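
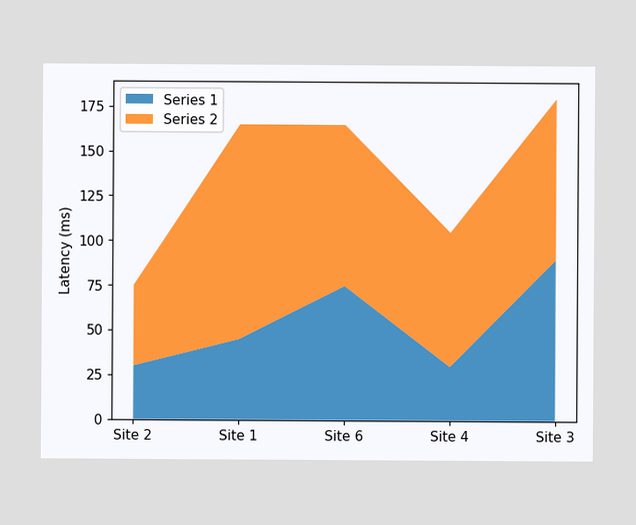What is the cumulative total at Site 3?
180ms

The stacked total at Site 3 reaches 180ms.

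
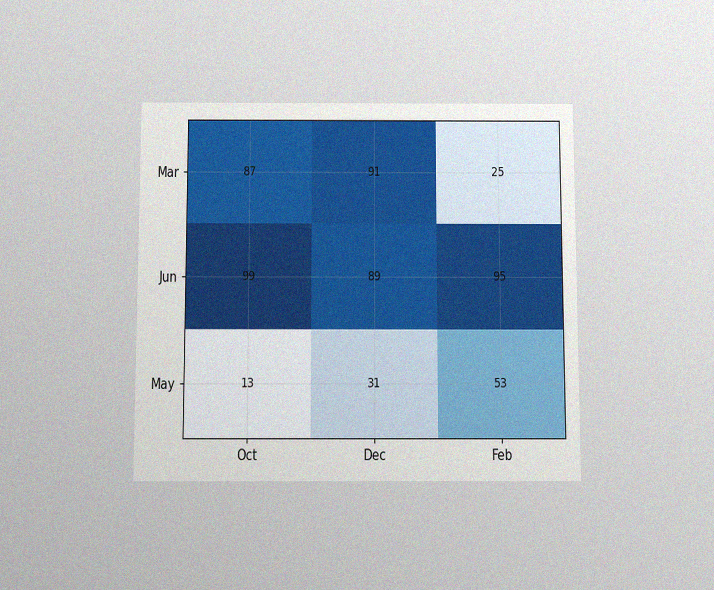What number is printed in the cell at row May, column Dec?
31

The chart is viewed slightly from below, with some photo noise. The (May, Dec) cell reads 31.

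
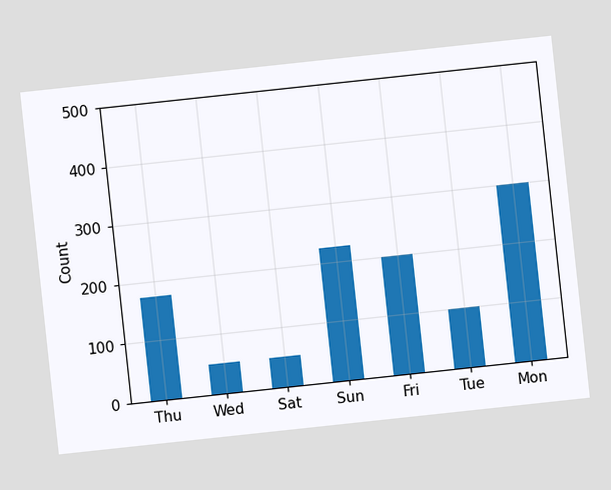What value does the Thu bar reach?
175

The chart is tilted about 6° counter-clockwise. Reading along the chart's y-axis, the Thu bar reaches 175.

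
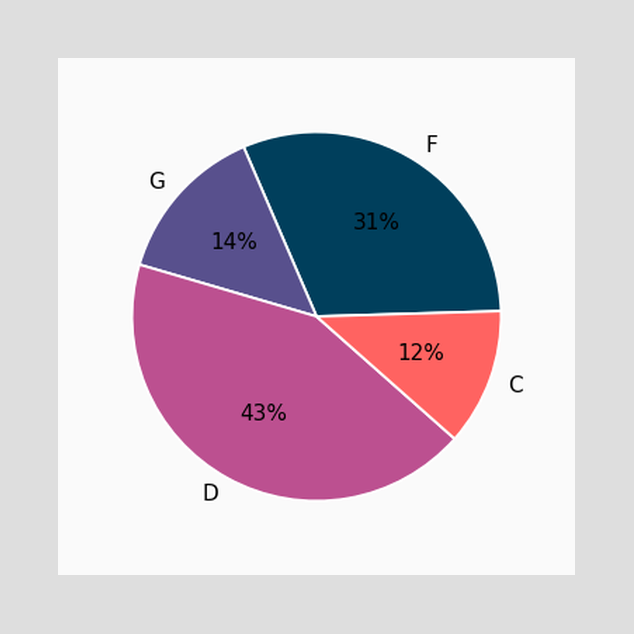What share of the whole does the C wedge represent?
12%

The C slice takes up 12% of the pie.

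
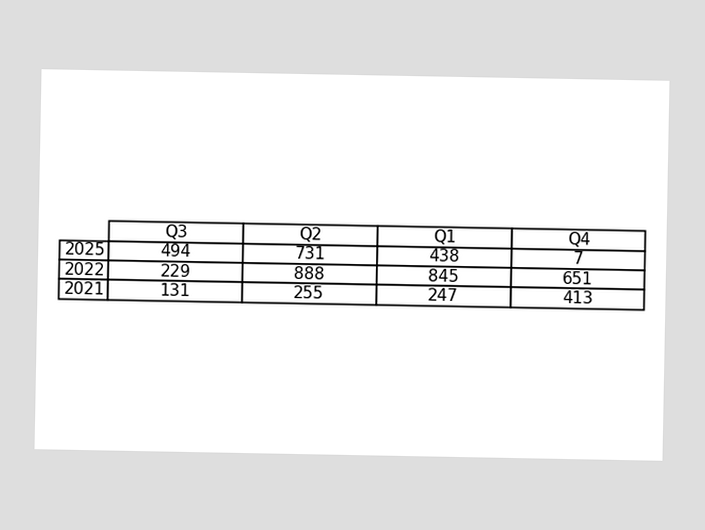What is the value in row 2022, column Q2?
The (2022, Q2) cell reads 888.

888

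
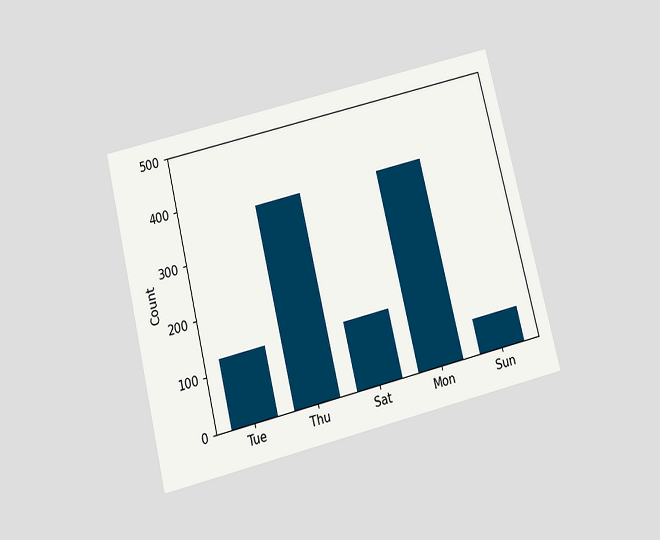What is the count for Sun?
62

The chart is tilted about 14° counter-clockwise and viewed slightly from below. Reading along the chart's y-axis, the Sun bar reaches 62.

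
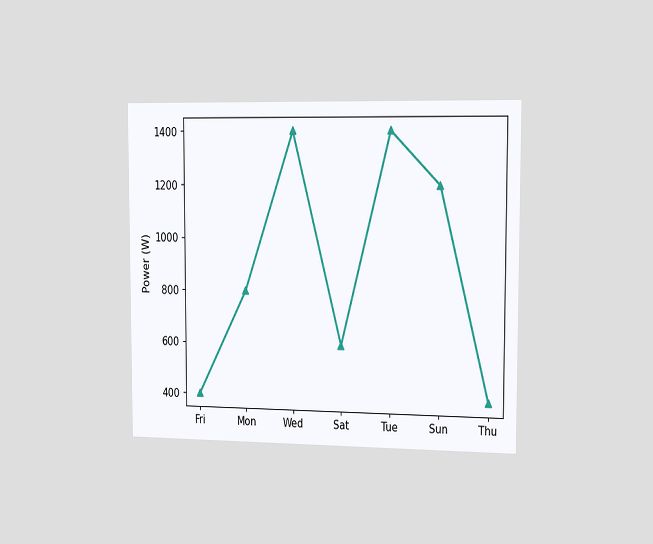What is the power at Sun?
1200W

The chart is viewed slightly from the right. At Sun, the line is at 1200W.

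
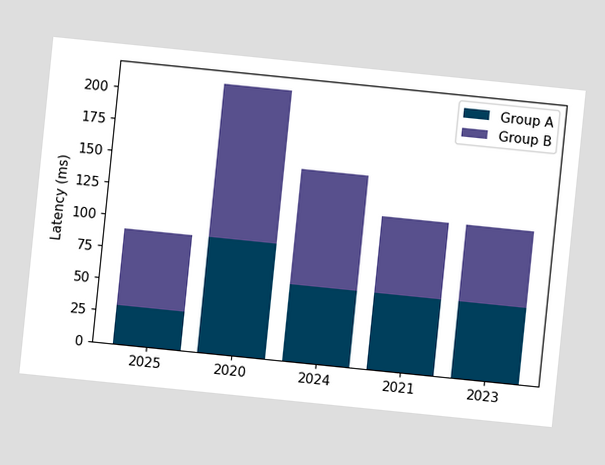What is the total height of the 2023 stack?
The chart is tilted about 6° clockwise. The 2023 stack's top reaches 120ms on the y-axis.

120ms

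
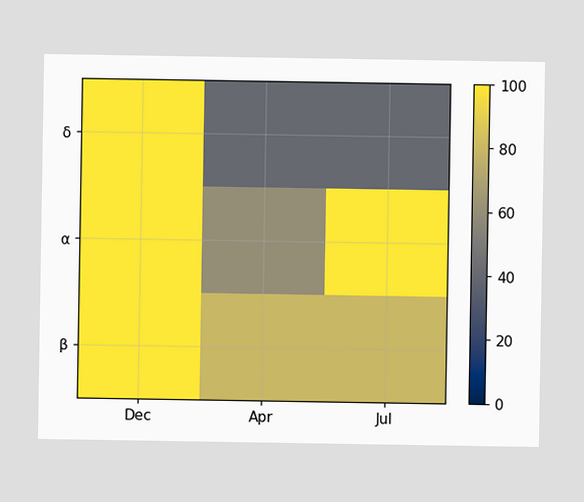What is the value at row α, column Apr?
Matching cell (α, Apr) against the colorbar gives 60.

60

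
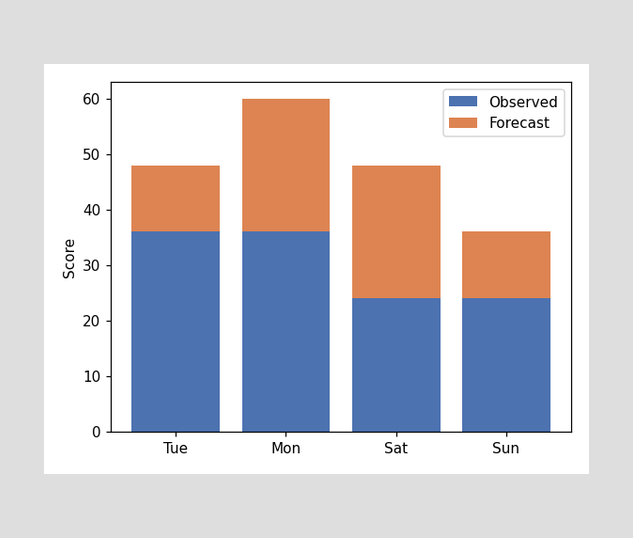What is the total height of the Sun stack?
The Sun stack's top reaches 36 on the y-axis.

36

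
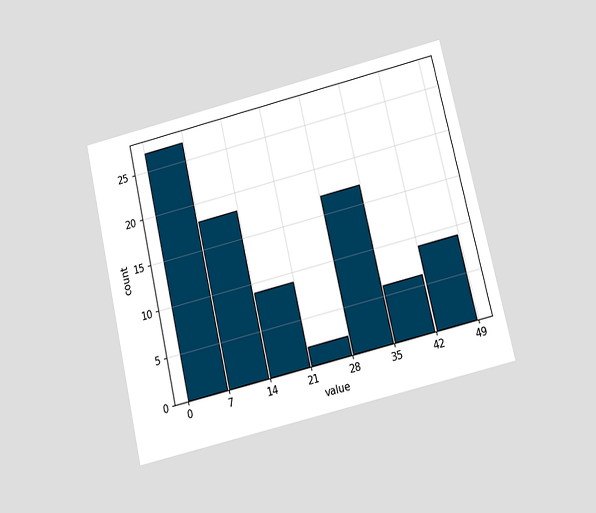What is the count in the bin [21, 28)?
The chart is tilted about 13° counter-clockwise and viewed slightly from below. The [21, 28) bin has height 2.

2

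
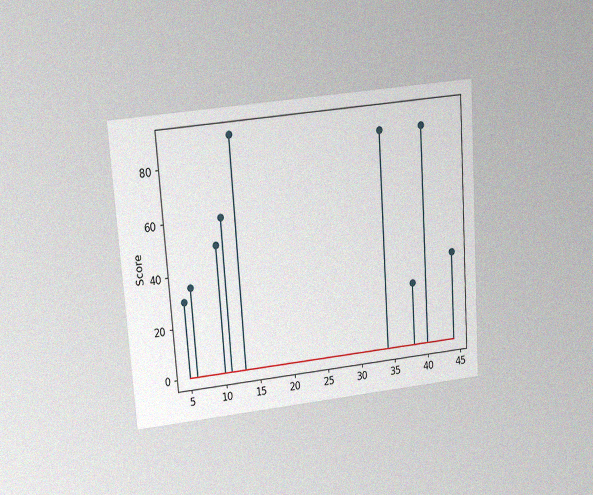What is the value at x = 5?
30

The chart is tilted about 4° counter-clockwise and viewed slightly from above, with some photo noise. The stem at x=5 reaches 30.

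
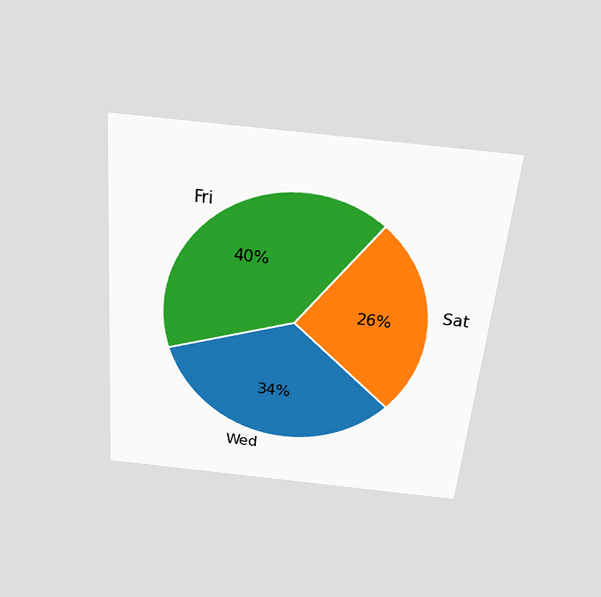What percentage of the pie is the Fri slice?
The chart is tilted about 5° clockwise and viewed slightly from above. The Fri slice takes up 40% of the pie.

40%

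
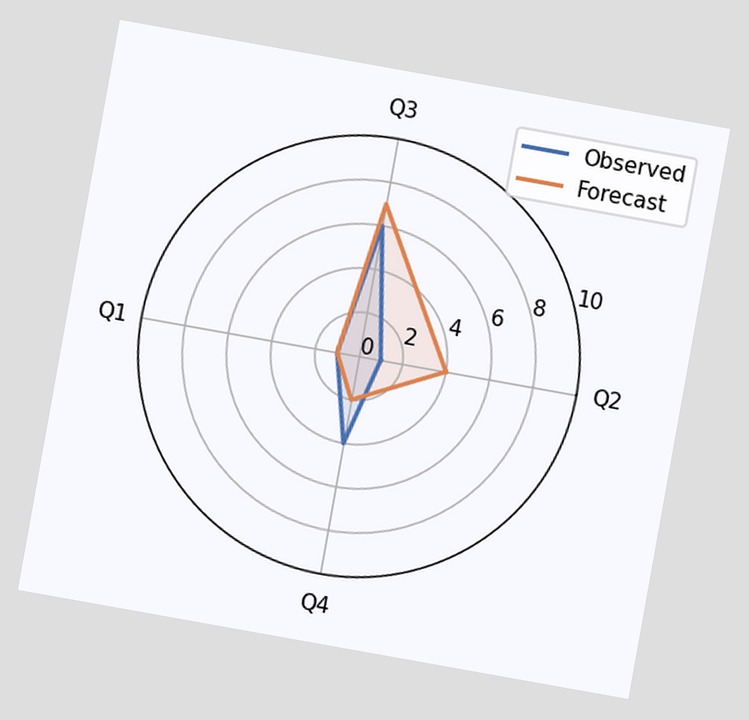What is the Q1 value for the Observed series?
The chart is tilted about 10° clockwise. On the Q1 axis, Observed reaches 1.

1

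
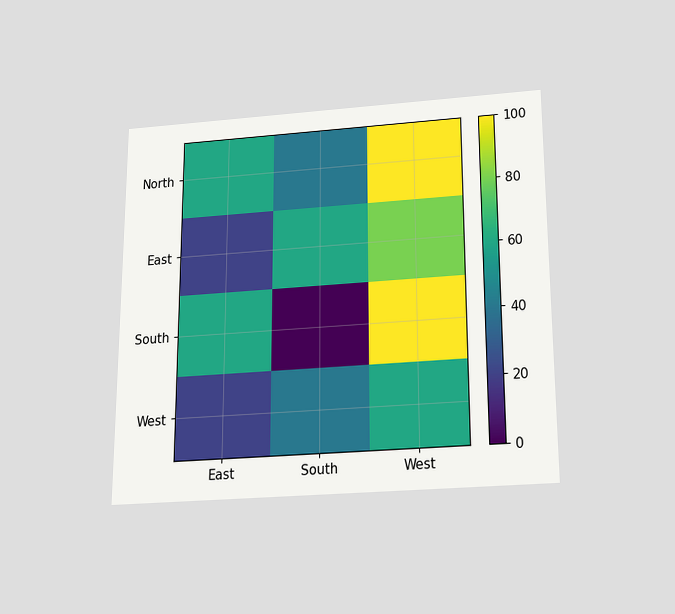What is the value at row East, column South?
60

The chart is viewed slightly from below. Matching cell (East, South) against the colorbar gives 60.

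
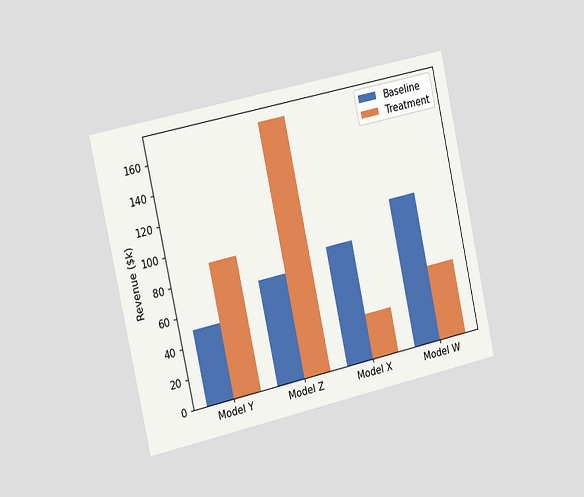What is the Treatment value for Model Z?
The chart is tilted about 12° counter-clockwise and viewed slightly from the left. The Treatment bar at Model Z reaches $170k on the y-axis.

$170k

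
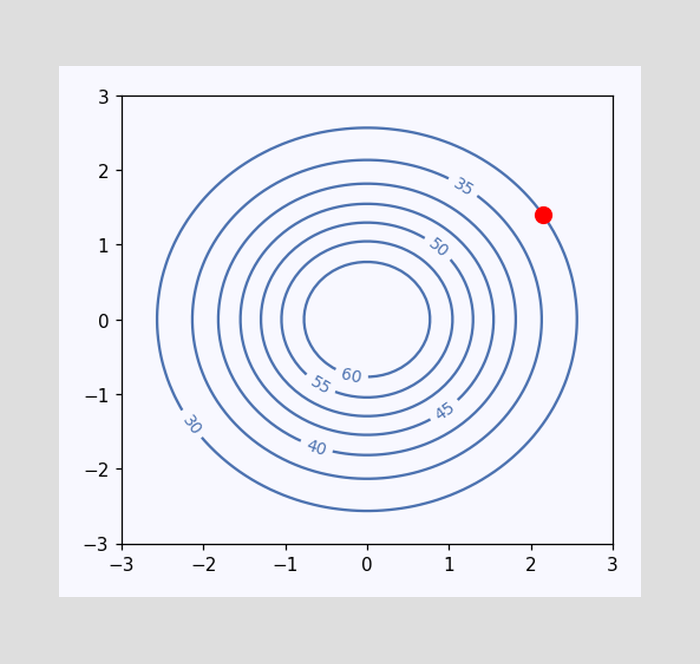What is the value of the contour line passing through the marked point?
The marked point sits on the contour labelled 30.

30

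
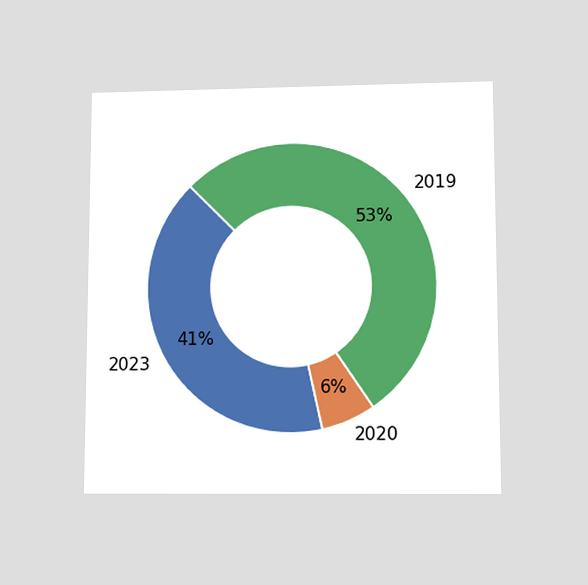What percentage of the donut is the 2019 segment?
53%

The chart is viewed slightly from below. The 2019 segment takes up 53% of the ring.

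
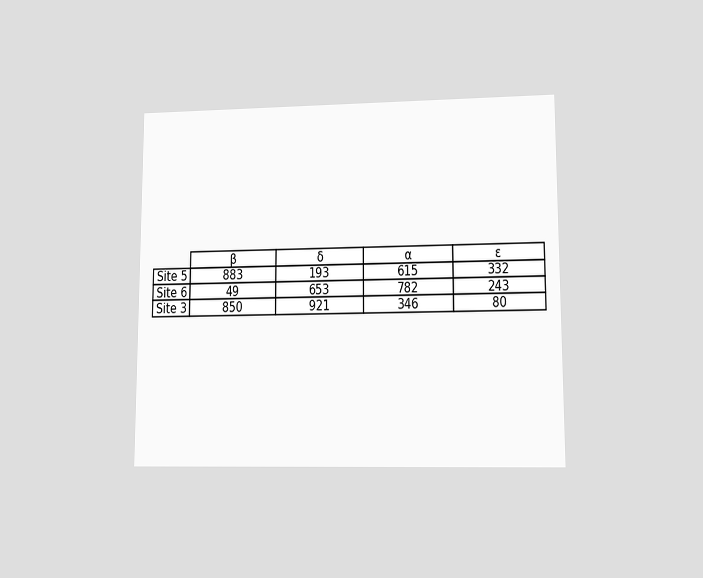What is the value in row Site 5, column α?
615

The chart is viewed at a slight angle. The (Site 5, α) cell reads 615.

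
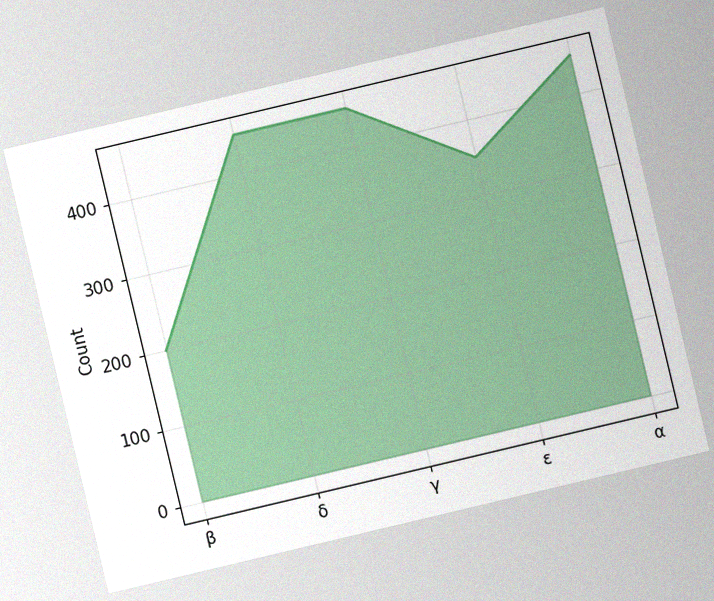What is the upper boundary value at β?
200

The chart is tilted about 13° counter-clockwise, with some photo noise. At β the upper boundary is at 200.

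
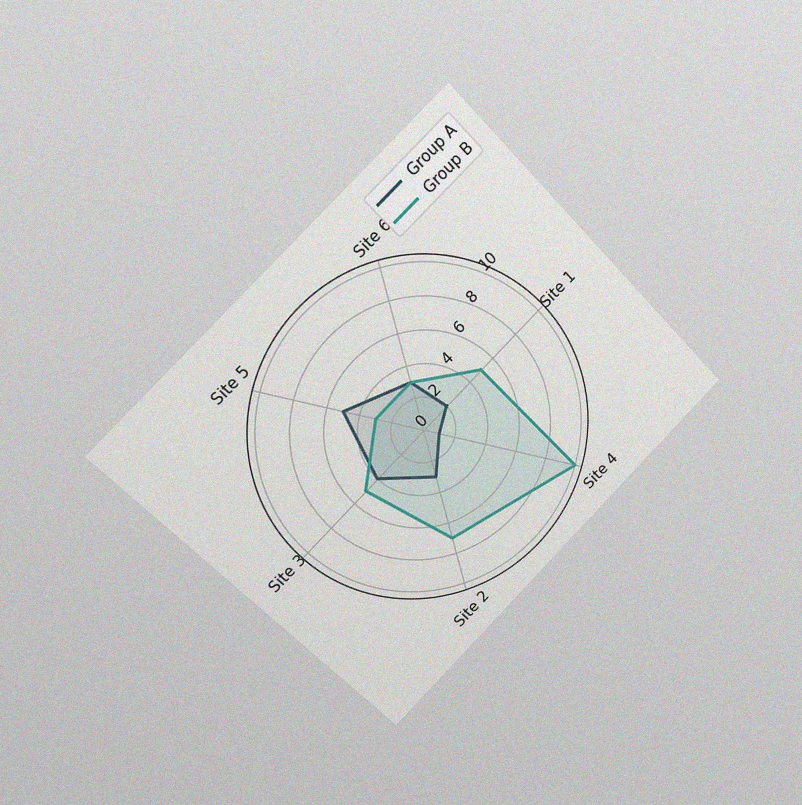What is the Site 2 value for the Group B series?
7

The chart is tilted about 45° counter-clockwise and viewed slightly from the left, with some photo noise. On the Site 2 axis, Group B reaches 7.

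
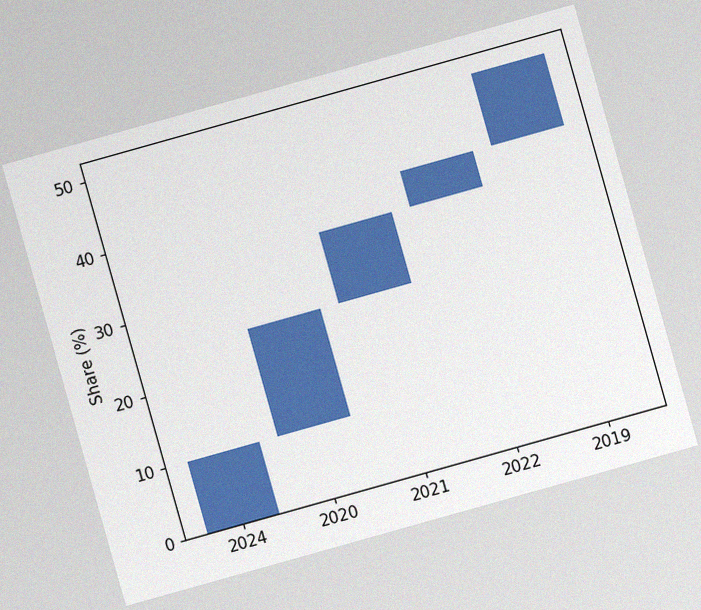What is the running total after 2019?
The chart is tilted about 16° counter-clockwise, with some photo noise. After 2019 the running total reaches 50%.

50%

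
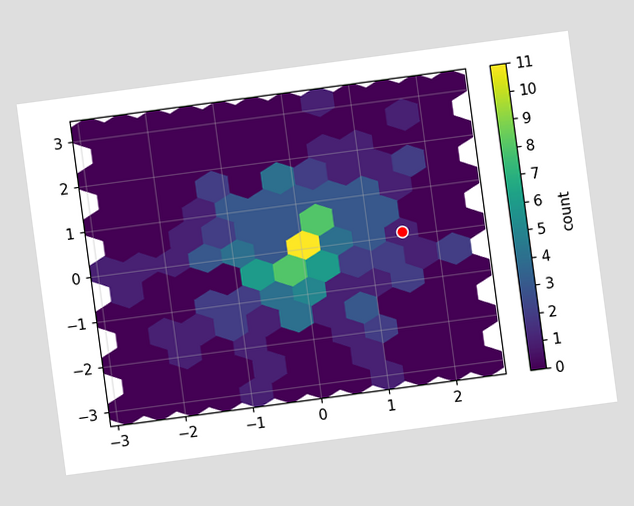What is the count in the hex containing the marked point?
1

The chart is tilted about 8° counter-clockwise. The marked hex reads 1 on the colorbar.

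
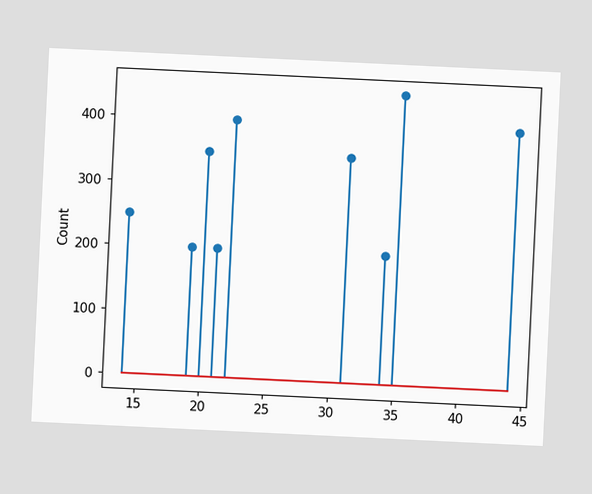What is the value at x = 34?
The chart is tilted about 3° clockwise. The stem at x=34 reaches 200.

200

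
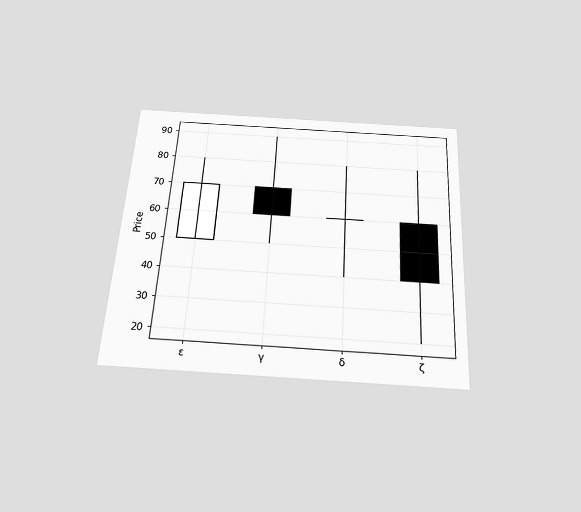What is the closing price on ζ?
40

The chart is tilted about 3° clockwise and viewed slightly from below. The ζ candle closes at 40.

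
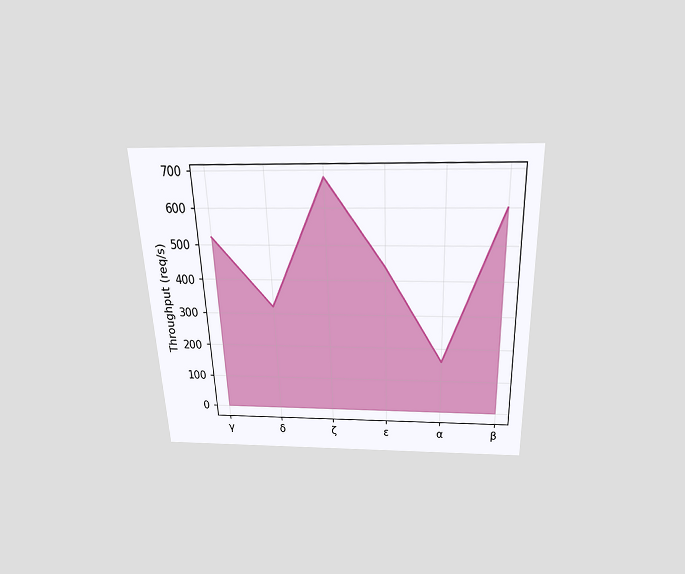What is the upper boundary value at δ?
The chart is tilted about 2° counter-clockwise and viewed slightly from above. At δ the upper boundary is at 320req/s.

320req/s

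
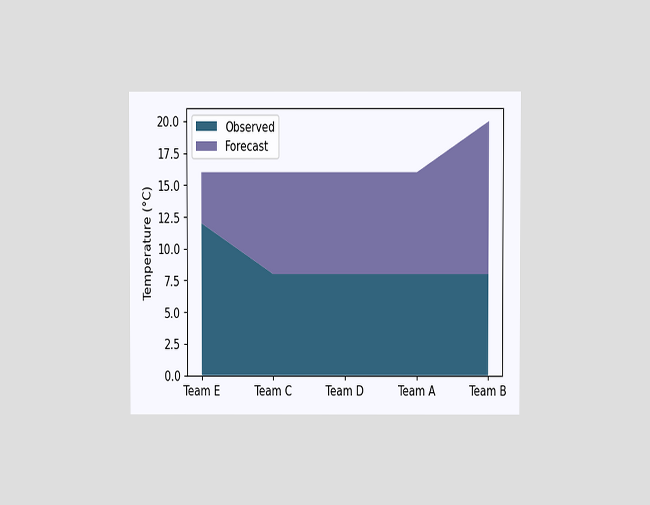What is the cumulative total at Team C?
The chart is viewed at a slight angle. The stacked total at Team C reaches 16°C.

16°C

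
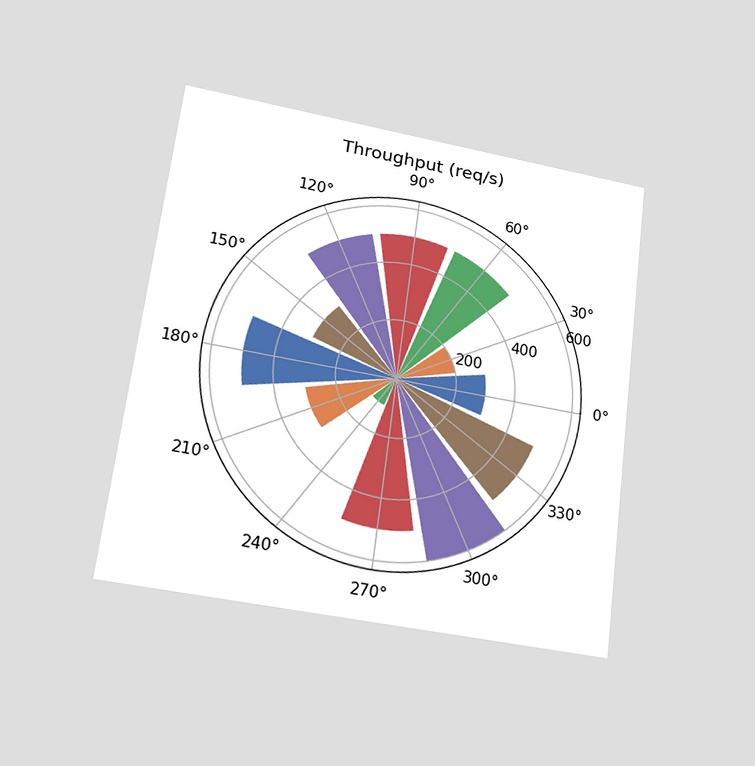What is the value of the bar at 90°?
500req/s

The chart is tilted about 7° clockwise and viewed at a slight angle. The bar at 90° reaches 500req/s on the radial axis.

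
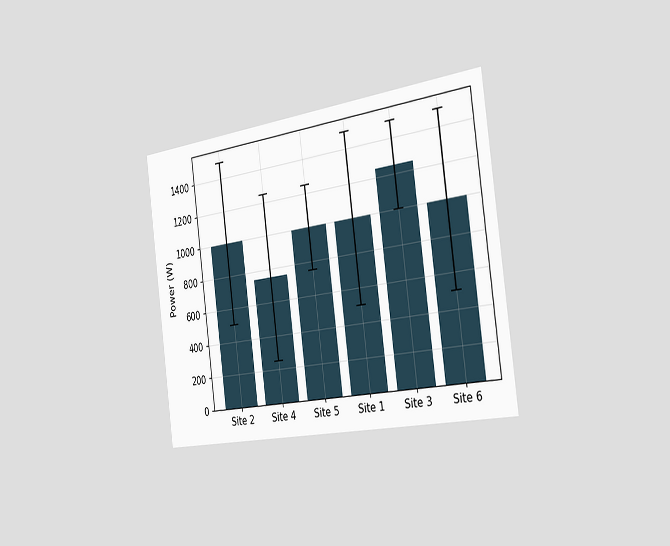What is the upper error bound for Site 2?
1500W

The chart is tilted about 8° counter-clockwise and viewed slightly from the right. The Site 2 bar's upper whisker reaches 1500W.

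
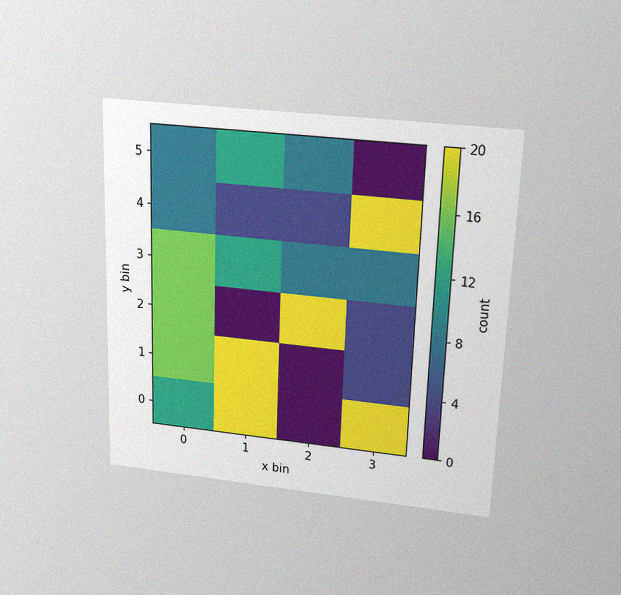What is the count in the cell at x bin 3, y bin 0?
The chart is viewed slightly from above, with some photo noise. Matching the cell (3, 0) against the colorbar gives 20.

20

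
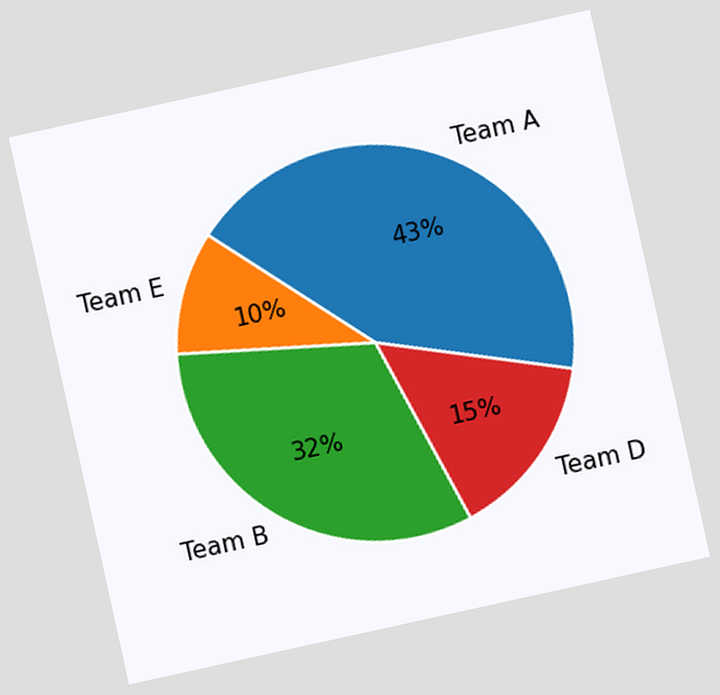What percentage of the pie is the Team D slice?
15%

The chart is tilted about 12° counter-clockwise. The Team D slice takes up 15% of the pie.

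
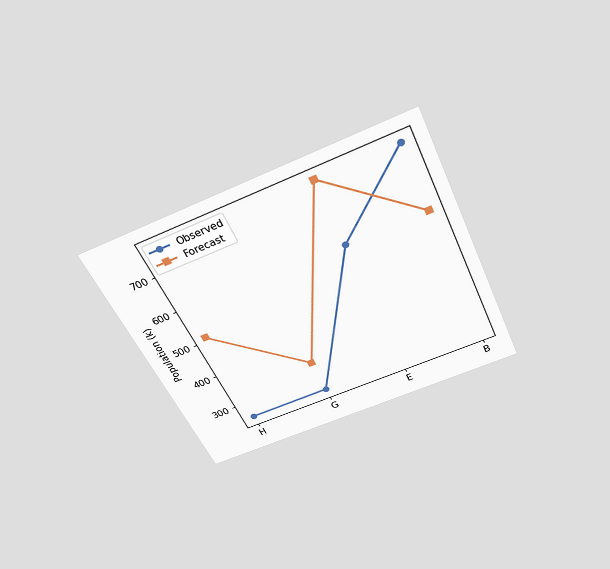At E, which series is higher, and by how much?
The chart is tilted about 24° counter-clockwise and viewed slightly from above. At E, Forecast sits above the other line by 170k.

Forecast, by 170k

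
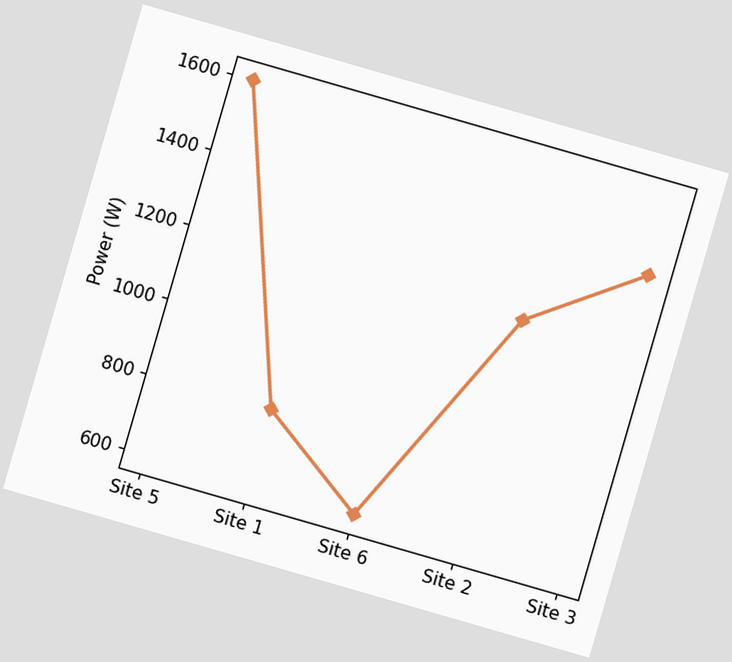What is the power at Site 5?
1600W

The chart is tilted about 16° clockwise. At Site 5, the line is at 1600W.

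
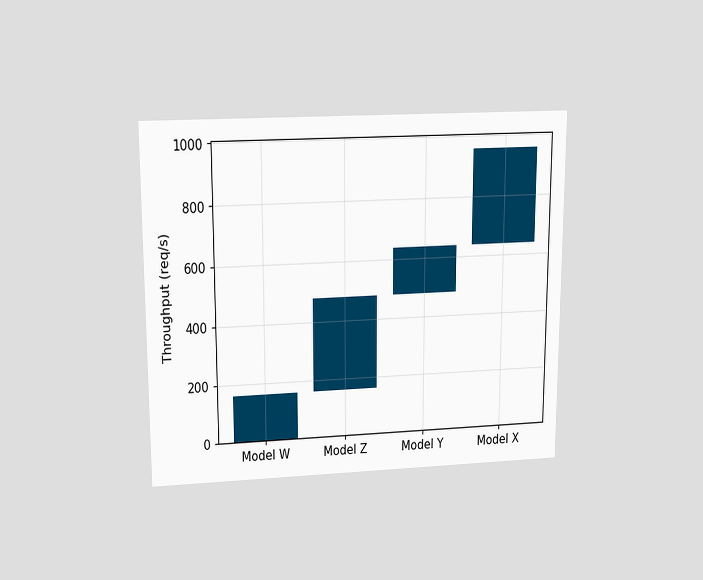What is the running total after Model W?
160req/s

The chart is viewed slightly from above. After Model W the running total reaches 160req/s.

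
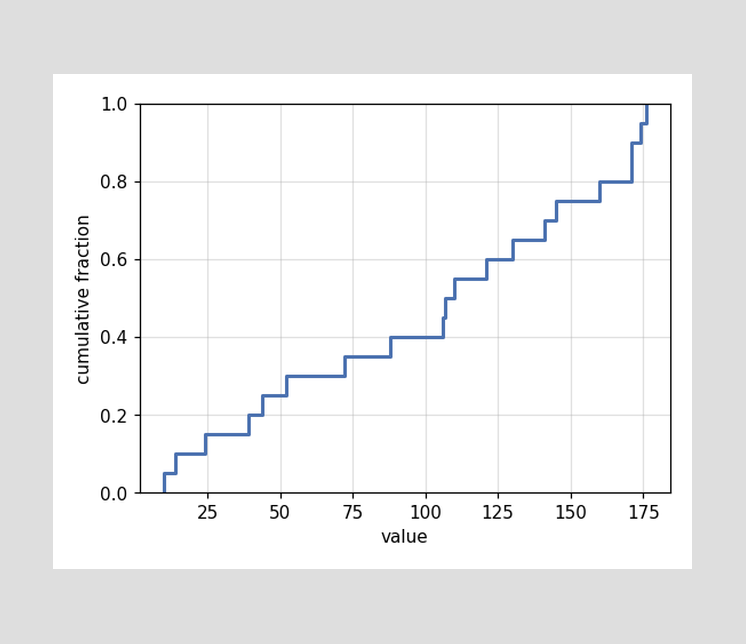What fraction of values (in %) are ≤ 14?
10%

At x=14 the ECDF step is at 10%.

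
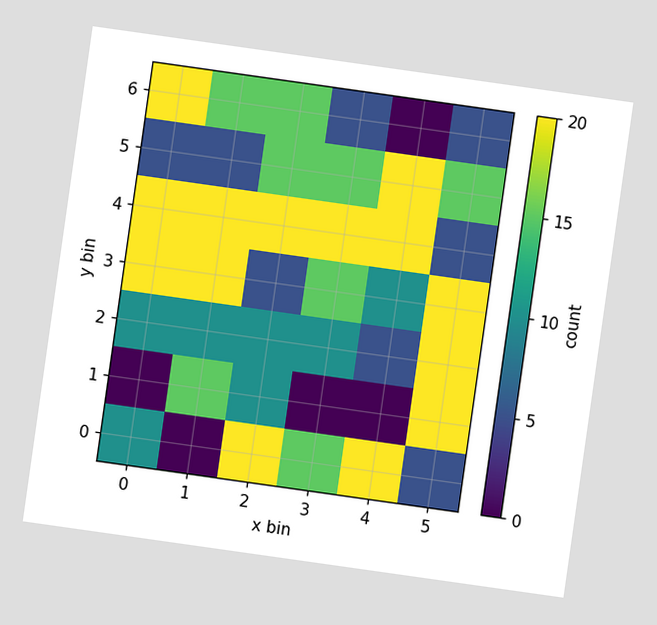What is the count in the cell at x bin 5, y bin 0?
The chart is tilted about 8° clockwise. Matching the cell (5, 0) against the colorbar gives 5.

5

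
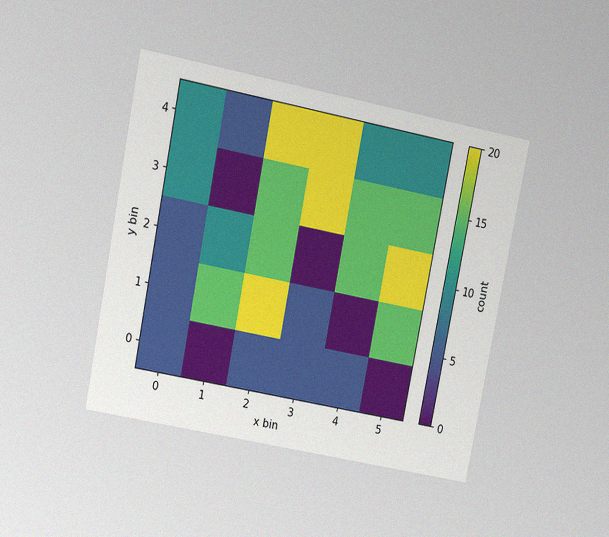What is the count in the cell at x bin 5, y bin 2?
20

The chart is tilted about 11° clockwise and viewed at a slight angle, with some photo noise. Matching the cell (5, 2) against the colorbar gives 20.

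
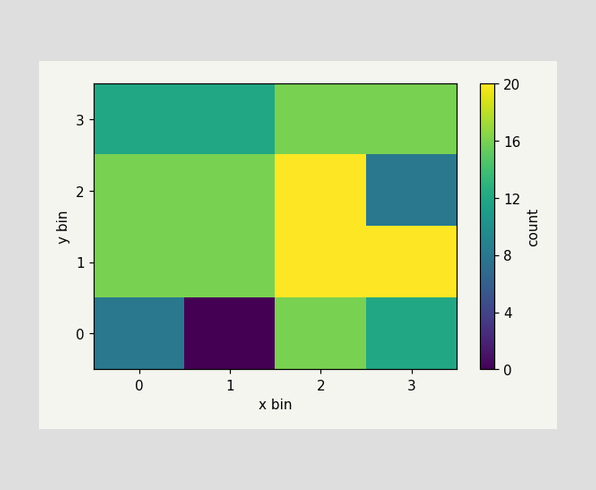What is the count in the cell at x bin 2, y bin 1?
Matching the cell (2, 1) against the colorbar gives 20.

20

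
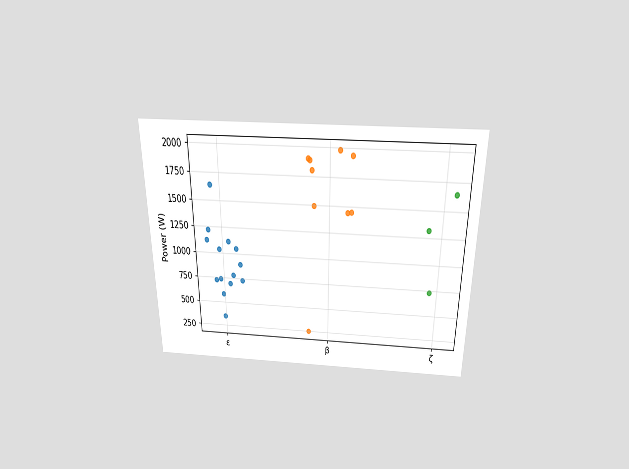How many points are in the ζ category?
The chart is viewed slightly from above. Counting the markers in the ζ column gives 3.

3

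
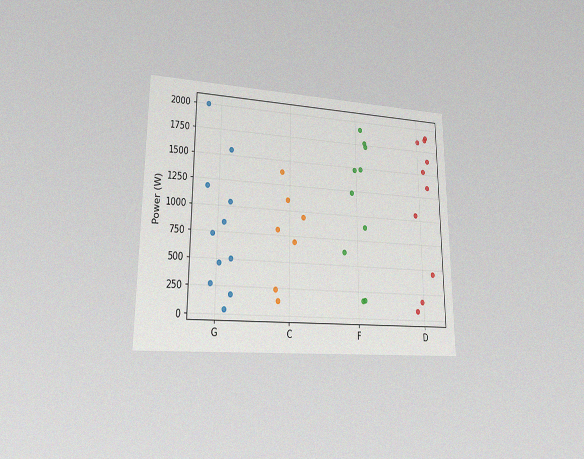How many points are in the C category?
7

The chart is viewed at a slight angle, with some photo noise. Counting the markers in the C column gives 7.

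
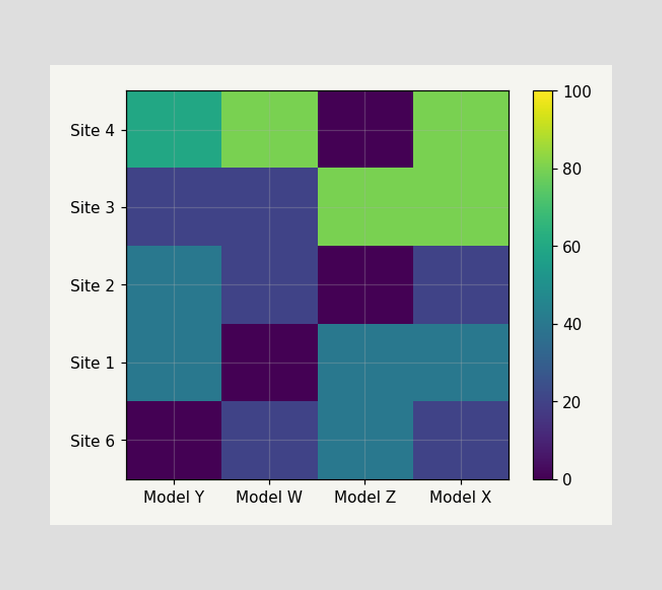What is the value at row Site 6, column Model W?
Matching cell (Site 6, Model W) against the colorbar gives 20.

20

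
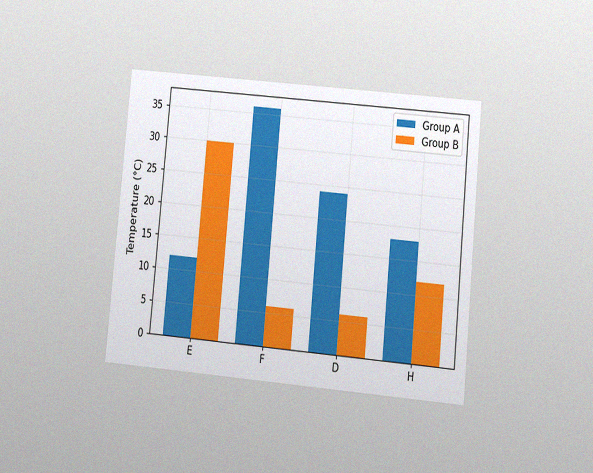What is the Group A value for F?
The chart is tilted about 5° clockwise and viewed at a slight angle, with some photo noise. The Group A bar at F reaches 36°C on the y-axis.

36°C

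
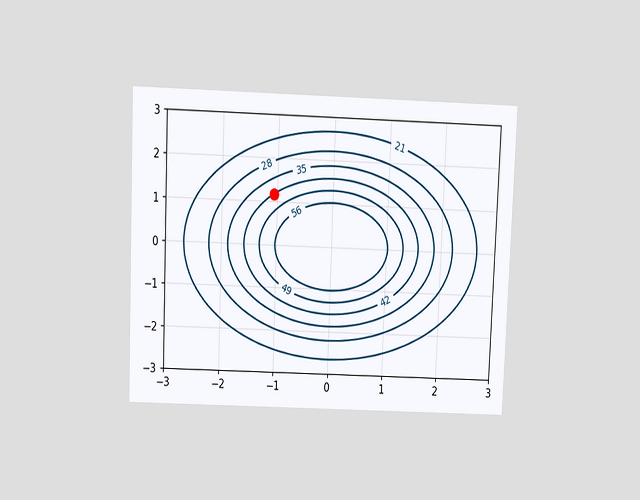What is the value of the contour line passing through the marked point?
42

The chart is tilted about 2° clockwise and viewed slightly from above. The marked point sits on the contour labelled 42.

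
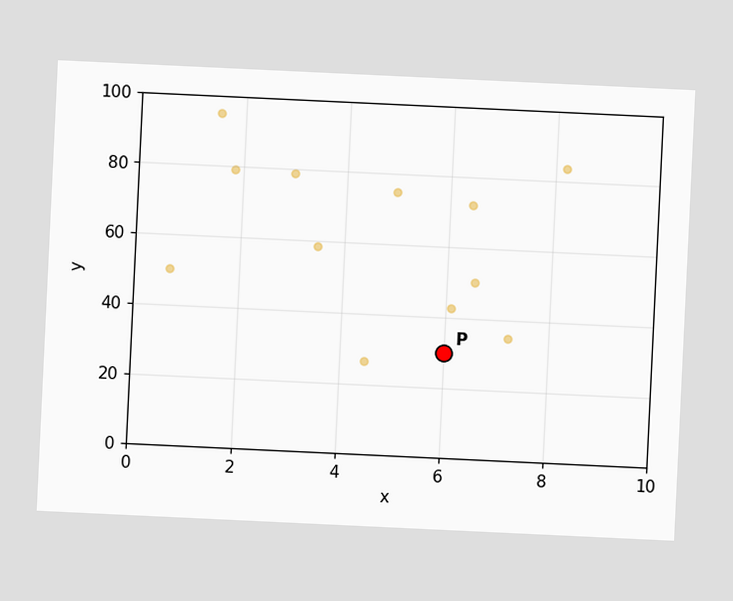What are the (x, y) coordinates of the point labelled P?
(6, 30)

The chart is tilted about 3° clockwise. Following the gridlines from P to each axis, P sits at (6, 30).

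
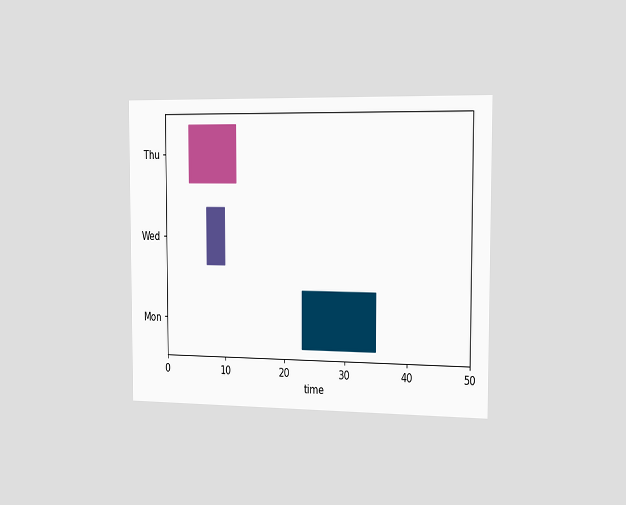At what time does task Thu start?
4

The chart is viewed slightly from the right. The Thu bar begins at t=4.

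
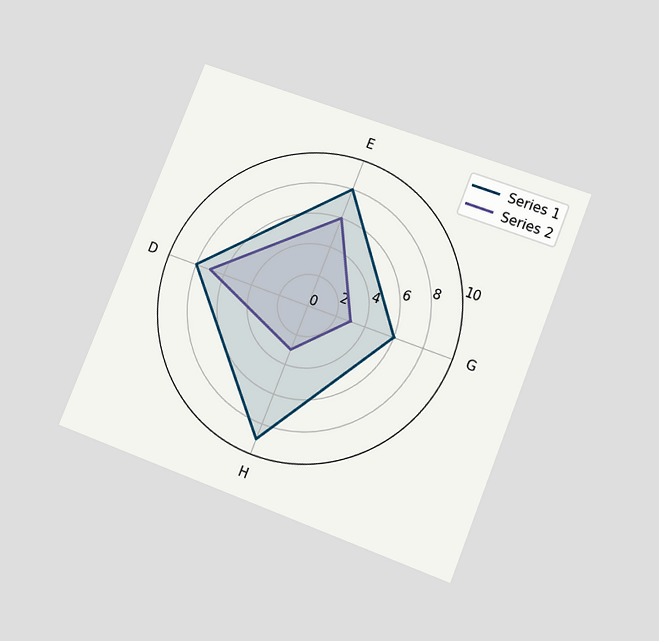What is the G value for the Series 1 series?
The chart is tilted about 22° clockwise and viewed slightly from below. On the G axis, Series 1 reaches 6.

6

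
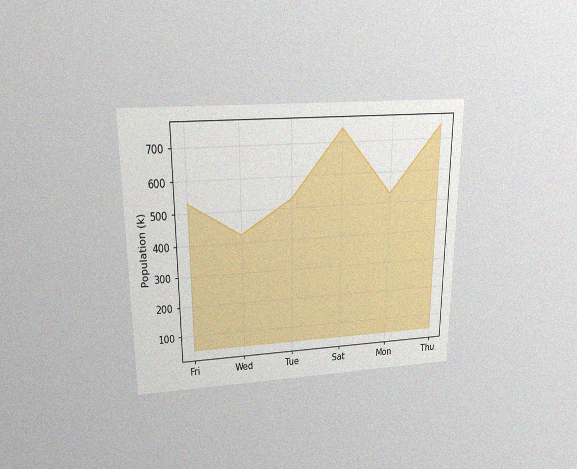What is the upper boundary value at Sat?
742k

The chart is viewed slightly from above, with some photo noise. At Sat the upper boundary is at 742k.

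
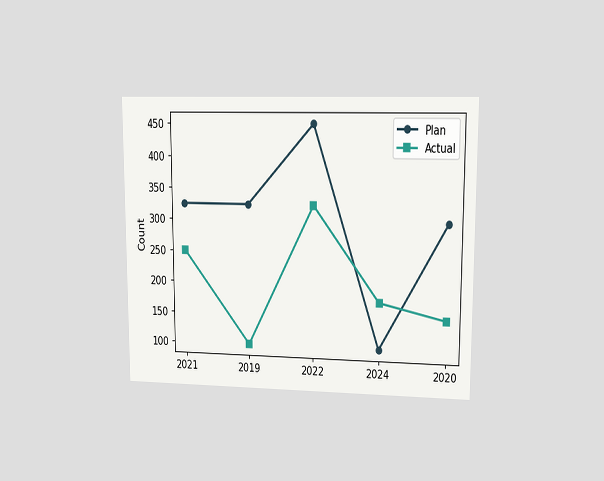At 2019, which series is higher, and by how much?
Plan, by 225

The chart is viewed at a slight angle. At 2019, Plan sits above the other line by 225.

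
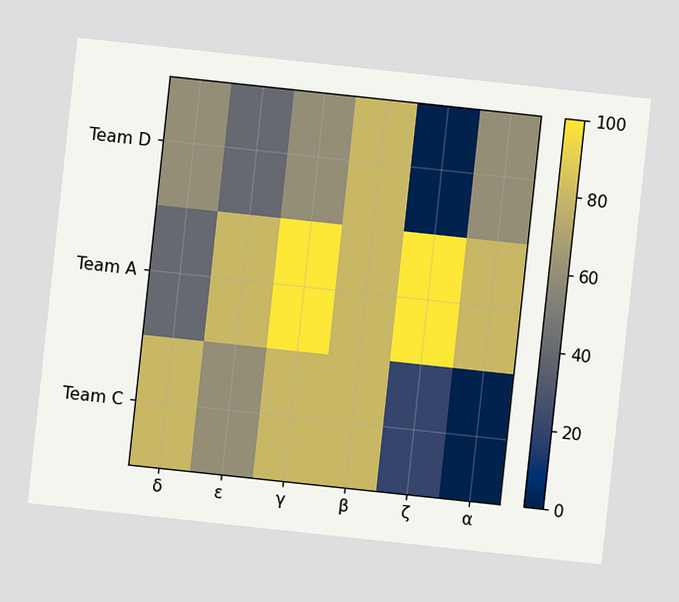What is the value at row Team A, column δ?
40

The chart is tilted about 6° clockwise. Matching cell (Team A, δ) against the colorbar gives 40.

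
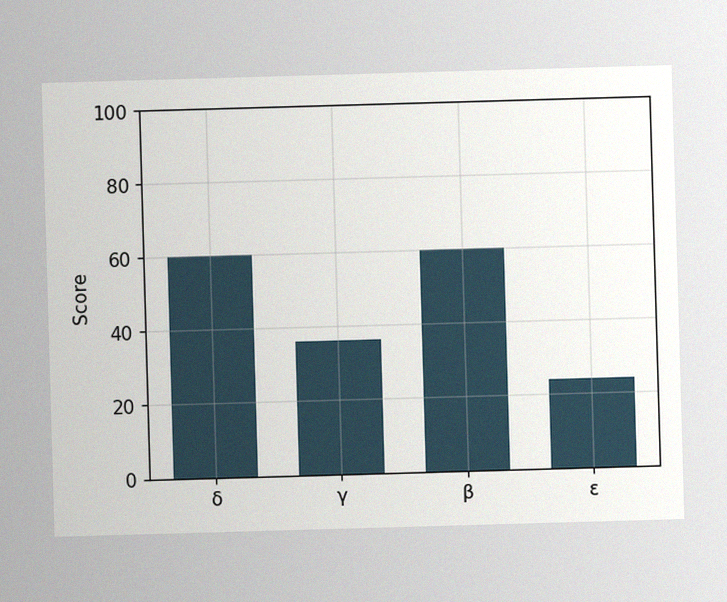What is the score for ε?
The image has some photo noise and uneven lighting. Reading along the chart's y-axis, the ε bar reaches 24.

24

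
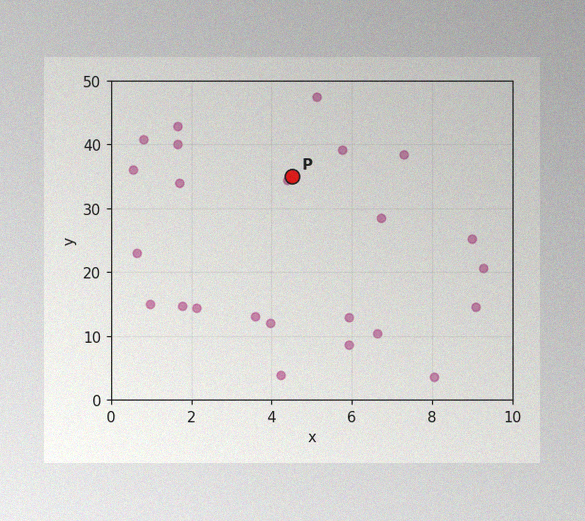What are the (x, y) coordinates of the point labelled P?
The image has some photo noise and uneven lighting. Following the gridlines from P to each axis, P sits at (4.5, 35).

(4.5, 35)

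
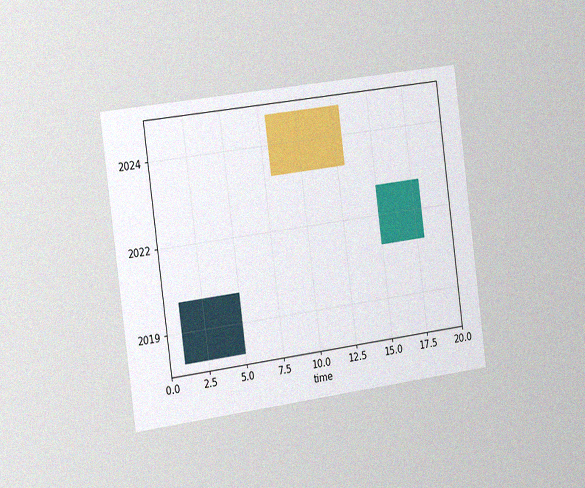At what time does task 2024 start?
8

The chart is tilted about 8° counter-clockwise and viewed slightly from the left, with some photo noise. The 2024 bar begins at t=8.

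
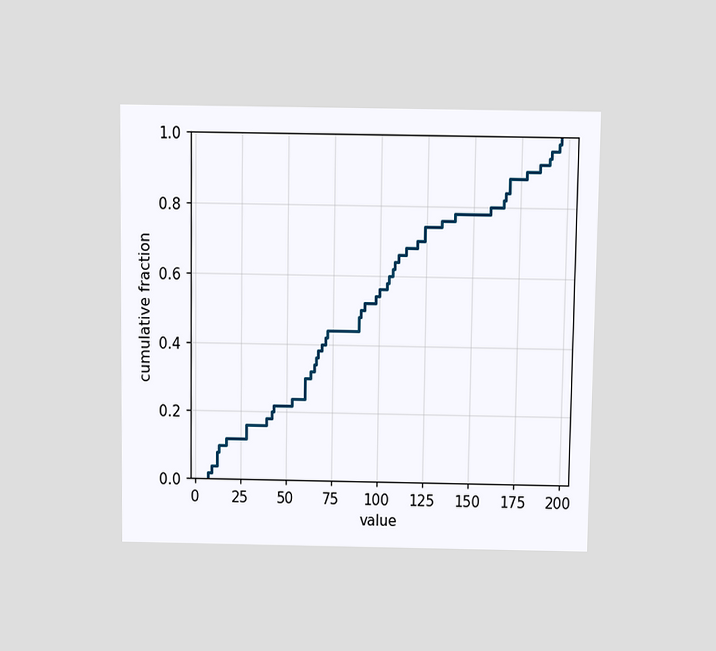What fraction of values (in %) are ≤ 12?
The chart is viewed slightly from above. At x=12 the ECDF step is at 8%.

8%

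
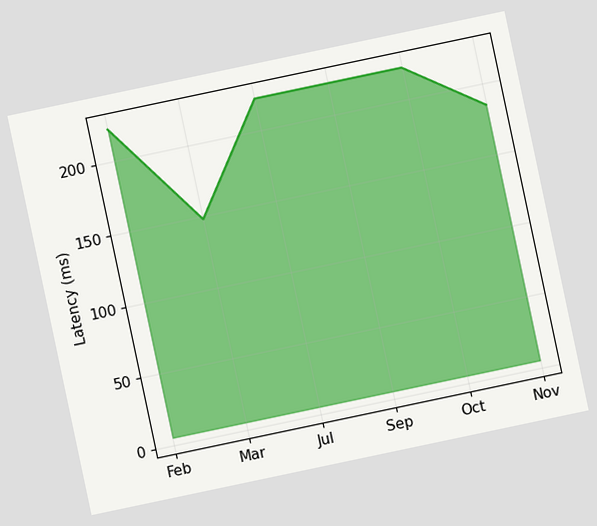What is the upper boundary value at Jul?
The chart is tilted about 12° counter-clockwise. At Jul the upper boundary is at 222ms.

222ms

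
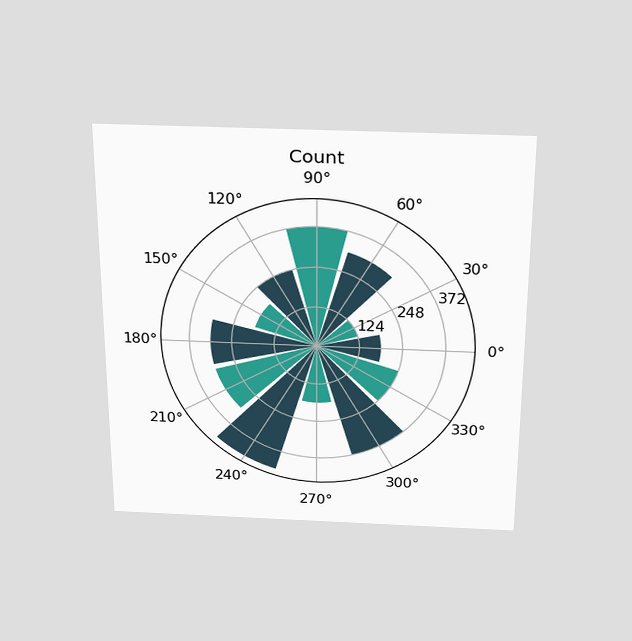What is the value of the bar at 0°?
186

The chart is viewed slightly from above. The bar at 0° reaches 186 on the radial axis.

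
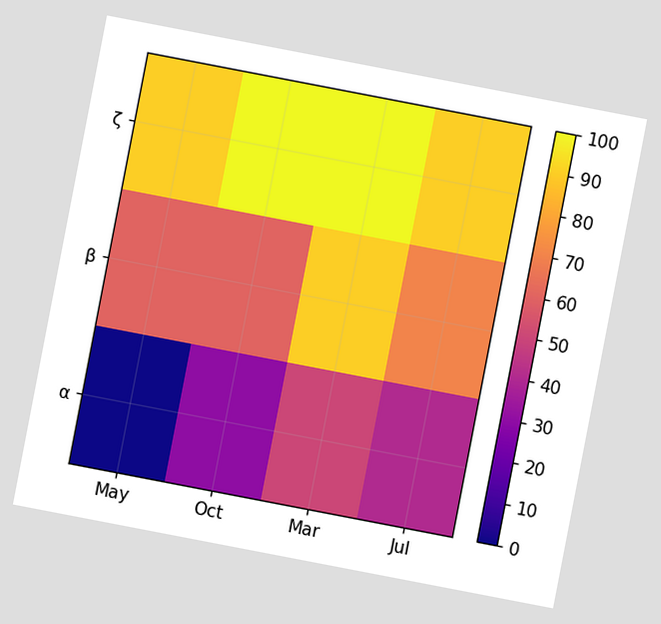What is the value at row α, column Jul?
The chart is tilted about 11° clockwise. Matching cell (α, Jul) against the colorbar gives 40.

40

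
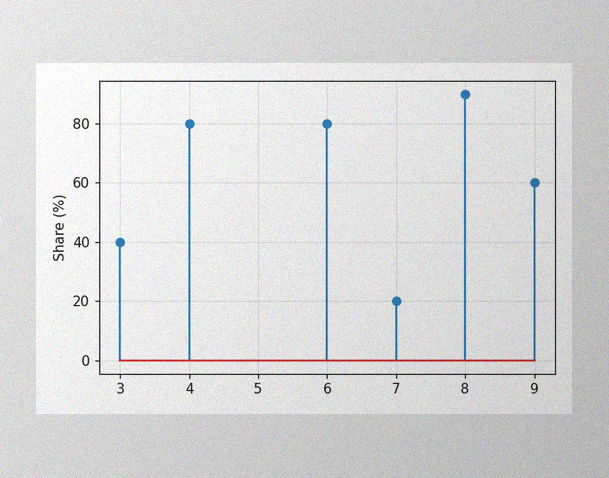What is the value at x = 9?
60%

The image has some photo noise and uneven lighting. The stem at x=9 reaches 60%.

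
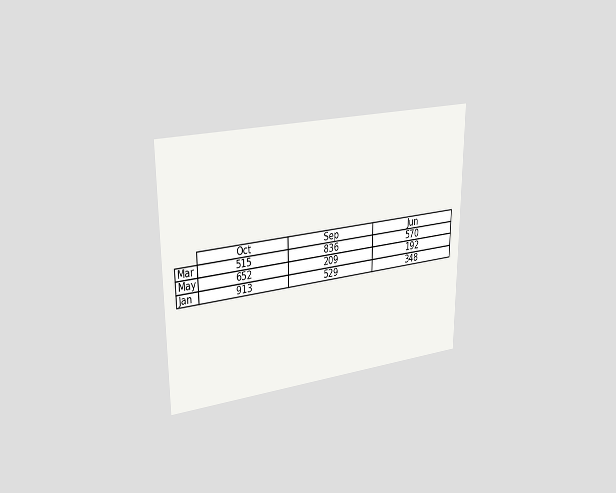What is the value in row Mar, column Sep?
836

The chart is viewed slightly from the left. The (Mar, Sep) cell reads 836.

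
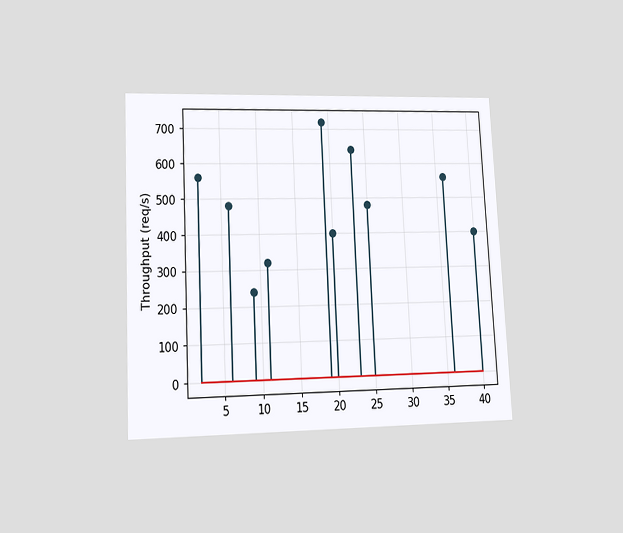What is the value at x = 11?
The chart is tilted about 3° counter-clockwise and viewed at a slight angle. The stem at x=11 reaches 320req/s.

320req/s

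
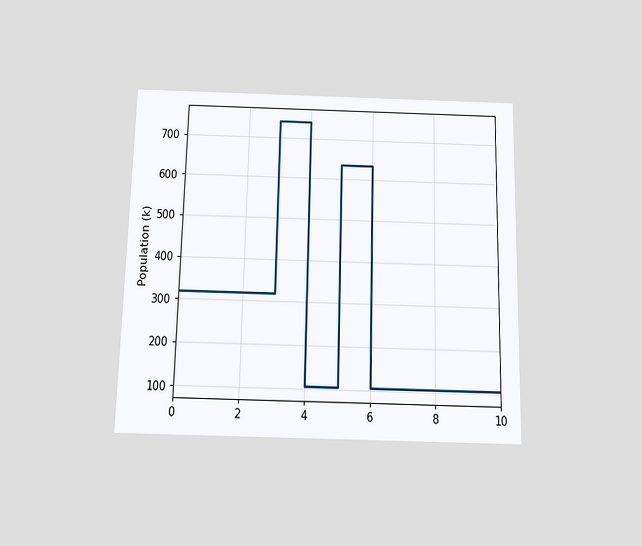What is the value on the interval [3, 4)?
The chart is viewed slightly from below. On [3, 4) the step sits at 742k.

742k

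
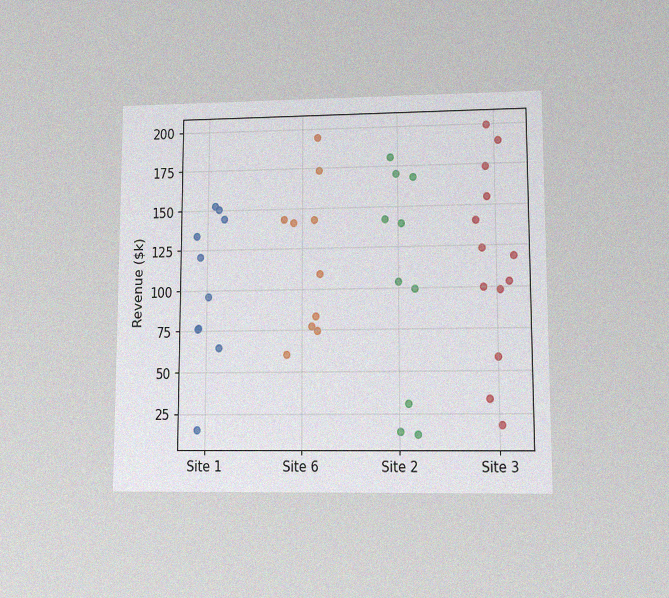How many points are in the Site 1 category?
10

The chart is viewed at a slight angle, with some photo noise. Counting the markers in the Site 1 column gives 10.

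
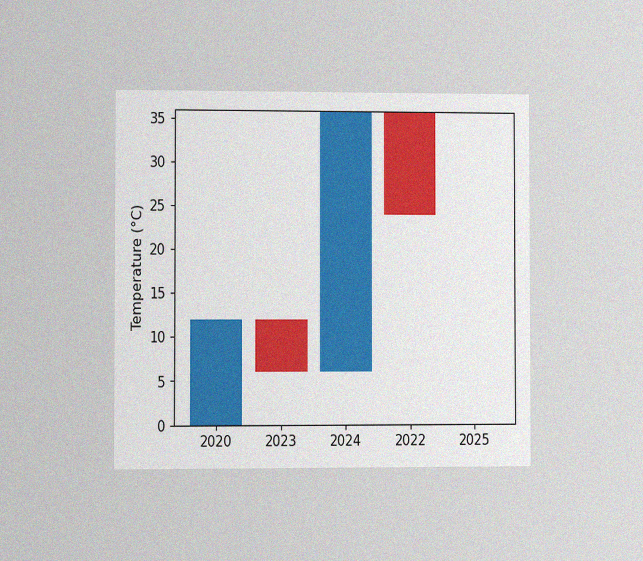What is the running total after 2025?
The chart is viewed at a slight angle, with some photo noise. After 2025 the running total reaches 24°C.

24°C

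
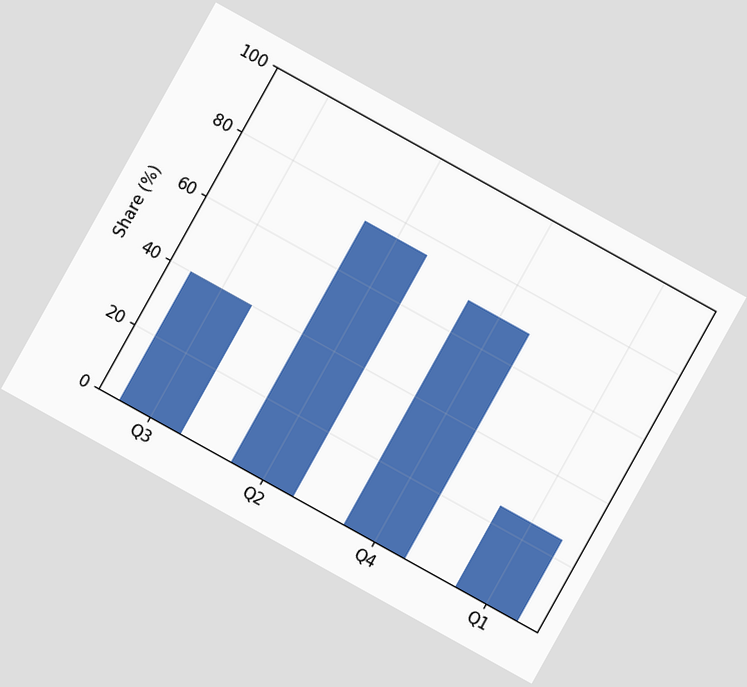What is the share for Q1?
25%

The chart is tilted about 29° clockwise. Reading along the chart's y-axis, the Q1 bar reaches 25%.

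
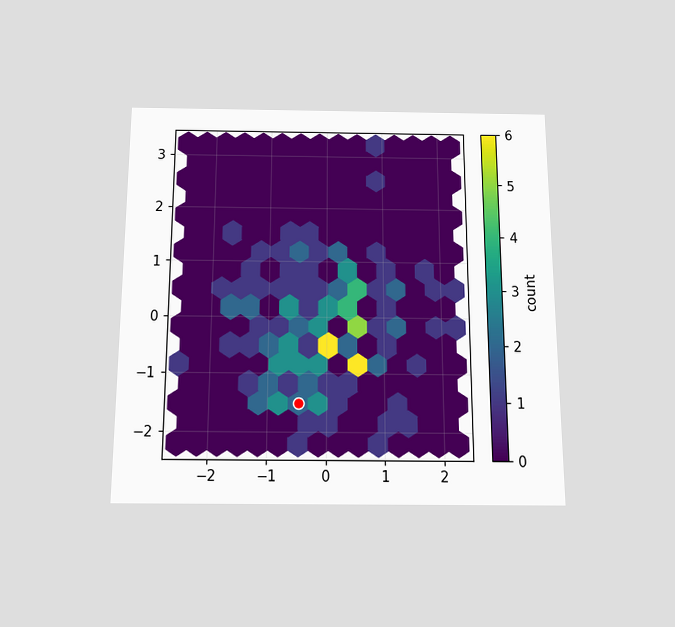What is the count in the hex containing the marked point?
The chart is viewed slightly from below. The marked hex reads 2 on the colorbar.

2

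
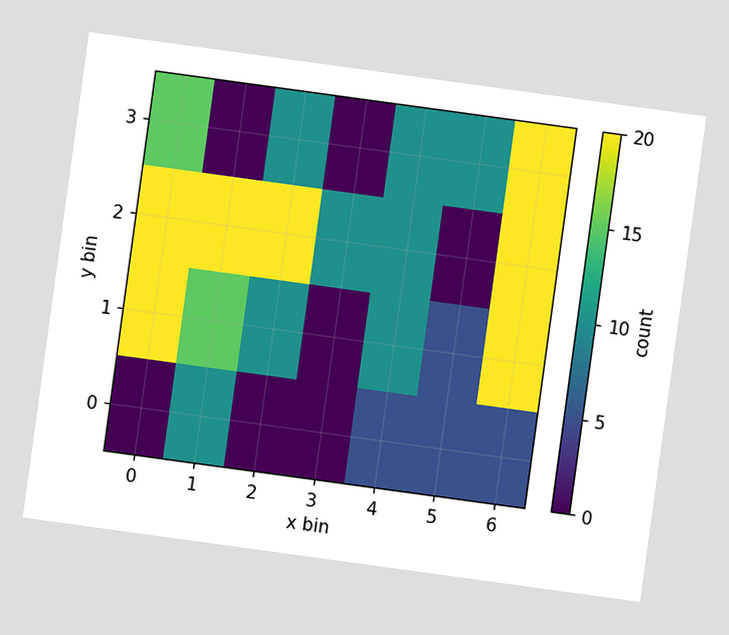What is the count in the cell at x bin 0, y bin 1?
The chart is tilted about 8° clockwise. Matching the cell (0, 1) against the colorbar gives 20.

20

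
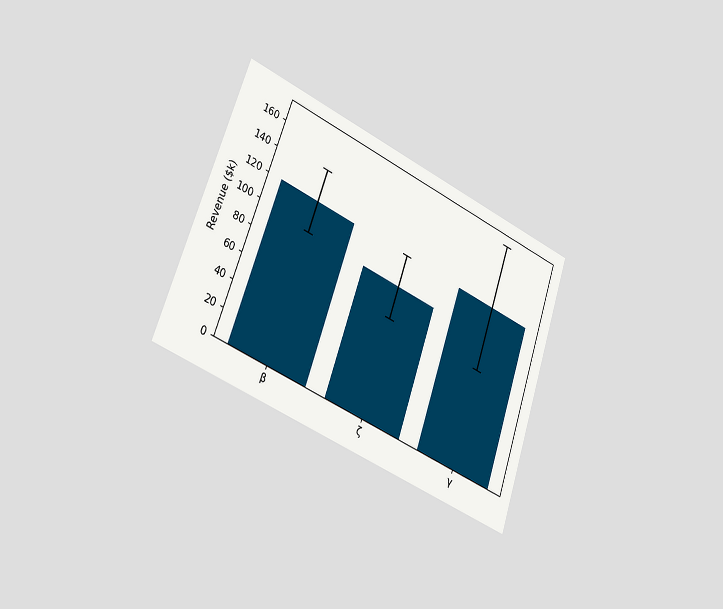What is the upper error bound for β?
The chart is tilted about 19° clockwise and viewed slightly from the left. The β bar's upper whisker reaches $144k.

$144k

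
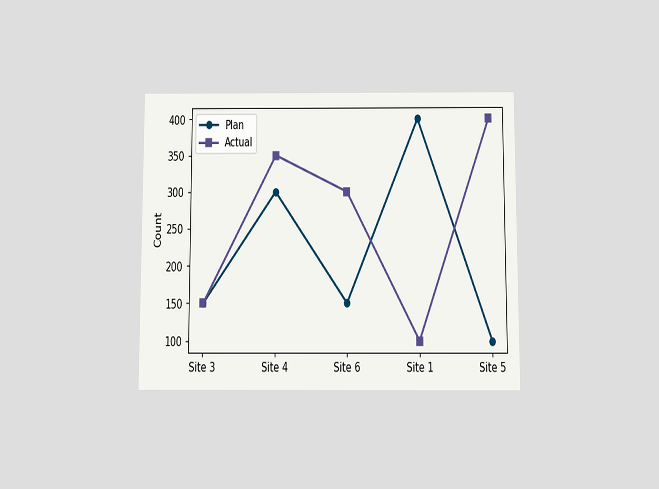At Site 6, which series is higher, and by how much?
The chart is viewed slightly from below. At Site 6, Actual sits above the other line by 150.

Actual, by 150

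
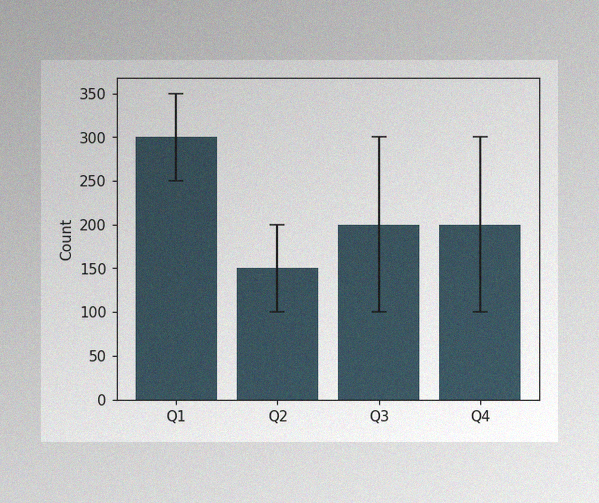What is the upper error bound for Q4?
The image has some photo noise and uneven lighting. The Q4 bar's upper whisker reaches 300.

300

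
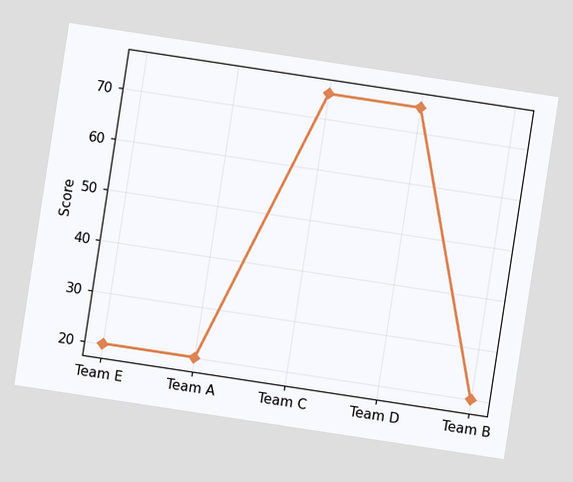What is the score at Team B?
20

The chart is tilted about 9° clockwise. At Team B, the line is at 20.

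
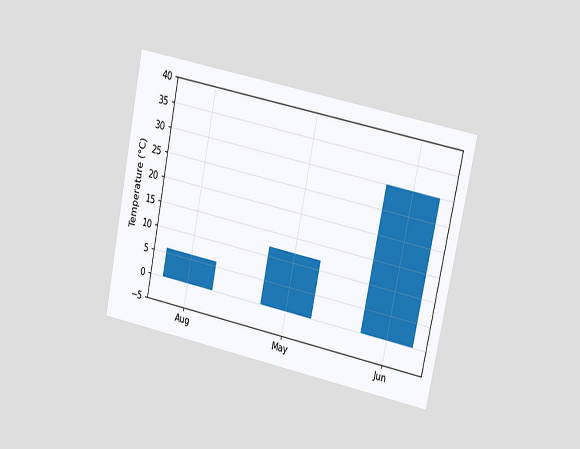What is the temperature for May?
The chart is tilted about 12° clockwise and viewed at a slight angle. Reading along the chart's y-axis, the May bar reaches 12°C.

12°C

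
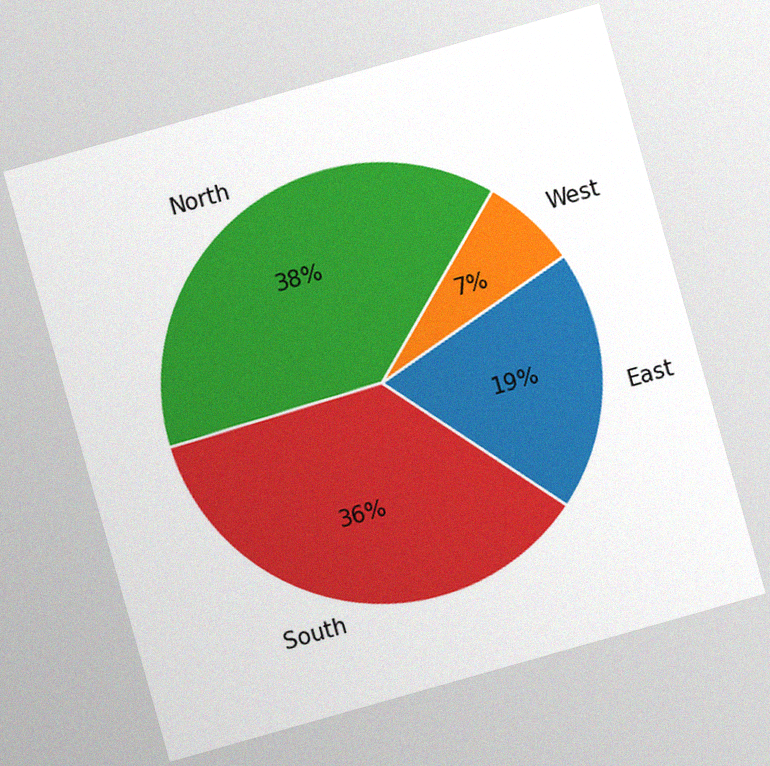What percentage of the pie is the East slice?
19%

The chart is tilted about 16° counter-clockwise, with some photo noise. The East slice takes up 19% of the pie.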